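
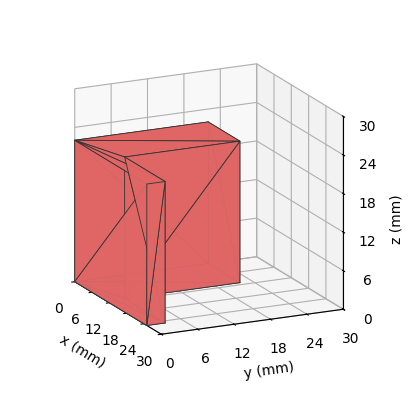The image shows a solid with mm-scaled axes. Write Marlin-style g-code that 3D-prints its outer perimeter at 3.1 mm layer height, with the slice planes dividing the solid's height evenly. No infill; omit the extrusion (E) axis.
Reading the render: the shape is an L-shaped prism: outer 25 × 22 mm, arm thicknesses ≈ 3 mm (horizontal) and 11 mm (vertical), extruded 22 mm in z (dimensions read to the nearest mm from the axis ticks). For the g-code, the solid's height is divided into equal slices at the stated Δz and each level perimeter traced with G1 moves after a G0 lift.

; perimeter-only toolpath
G21 ; units = mm
G90 ; absolute positioning
G28 ; home
; layer 1
G0 Z3.1
G0 X0.0 Y0.0
G1 X25.0 Y0.0
G1 X25.0 Y3.0
G1 X11.0 Y3.0
G1 X11.0 Y22.0
G1 X0.0 Y22.0
G1 X0.0 Y0.0
; layer 2
G0 Z6.3
G0 X0.0 Y0.0
G1 X25.0 Y0.0
G1 X25.0 Y3.0
G1 X11.0 Y3.0
G1 X11.0 Y22.0
G1 X0.0 Y22.0
G1 X0.0 Y0.0
; layer 3
G0 Z9.4
G0 X0.0 Y0.0
G1 X25.0 Y0.0
G1 X25.0 Y3.0
G1 X11.0 Y3.0
G1 X11.0 Y22.0
G1 X0.0 Y22.0
G1 X0.0 Y0.0
; layer 4
G0 Z12.6
G0 X0.0 Y0.0
G1 X25.0 Y0.0
G1 X25.0 Y3.0
G1 X11.0 Y3.0
G1 X11.0 Y22.0
G1 X0.0 Y22.0
G1 X0.0 Y0.0
; layer 5
G0 Z15.7
G0 X0.0 Y0.0
G1 X25.0 Y0.0
G1 X25.0 Y3.0
G1 X11.0 Y3.0
G1 X11.0 Y22.0
G1 X0.0 Y22.0
G1 X0.0 Y0.0
; layer 6
G0 Z18.9
G0 X0.0 Y0.0
G1 X25.0 Y0.0
G1 X25.0 Y3.0
G1 X11.0 Y3.0
G1 X11.0 Y22.0
G1 X0.0 Y22.0
G1 X0.0 Y0.0
; layer 7
G0 Z22.0
G0 X0.0 Y0.0
G1 X25.0 Y0.0
G1 X25.0 Y3.0
G1 X11.0 Y3.0
G1 X11.0 Y22.0
G1 X0.0 Y22.0
G1 X0.0 Y0.0
M2 ; end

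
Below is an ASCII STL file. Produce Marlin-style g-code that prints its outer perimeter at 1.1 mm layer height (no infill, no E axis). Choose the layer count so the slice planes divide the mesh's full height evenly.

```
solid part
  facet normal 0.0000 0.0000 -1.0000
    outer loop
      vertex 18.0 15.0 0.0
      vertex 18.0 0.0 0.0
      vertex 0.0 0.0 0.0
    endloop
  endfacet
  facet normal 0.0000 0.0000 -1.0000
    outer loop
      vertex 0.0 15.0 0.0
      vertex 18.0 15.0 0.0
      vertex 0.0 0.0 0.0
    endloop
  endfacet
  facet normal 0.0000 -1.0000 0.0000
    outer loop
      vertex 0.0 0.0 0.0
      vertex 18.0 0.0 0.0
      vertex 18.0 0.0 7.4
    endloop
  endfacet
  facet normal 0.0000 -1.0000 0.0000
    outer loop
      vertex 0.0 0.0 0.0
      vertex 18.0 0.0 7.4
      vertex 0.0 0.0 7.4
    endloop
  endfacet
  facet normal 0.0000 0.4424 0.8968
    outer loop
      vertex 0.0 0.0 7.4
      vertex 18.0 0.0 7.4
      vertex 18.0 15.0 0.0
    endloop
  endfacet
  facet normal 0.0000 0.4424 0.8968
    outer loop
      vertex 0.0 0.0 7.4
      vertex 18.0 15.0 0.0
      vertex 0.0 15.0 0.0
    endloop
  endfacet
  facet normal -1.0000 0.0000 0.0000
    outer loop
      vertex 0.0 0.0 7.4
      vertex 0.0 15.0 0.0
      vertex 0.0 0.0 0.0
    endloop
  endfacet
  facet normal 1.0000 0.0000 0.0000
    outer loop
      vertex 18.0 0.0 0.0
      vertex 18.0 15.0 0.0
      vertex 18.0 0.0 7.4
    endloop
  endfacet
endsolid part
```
; perimeter-only toolpath
G21 ; units = mm
G90 ; absolute positioning
G28 ; home
; layer 1
G0 Z1.1
G0 X0.0 Y0.0
G1 X18.0 Y0.0
G1 X18.0 Y12.9
G1 X0.0 Y12.9
G1 X0.0 Y0.0
; layer 2
G0 Z2.1
G0 X0.0 Y0.0
G1 X18.0 Y0.0
G1 X18.0 Y10.7
G1 X0.0 Y10.7
G1 X0.0 Y0.0
; layer 3
G0 Z3.2
G0 X0.0 Y0.0
G1 X18.0 Y0.0
G1 X18.0 Y8.6
G1 X0.0 Y8.6
G1 X0.0 Y0.0
; layer 4
G0 Z4.2
G0 X0.0 Y0.0
G1 X18.0 Y0.0
G1 X18.0 Y6.4
G1 X0.0 Y6.4
G1 X0.0 Y0.0
; layer 5
G0 Z5.3
G0 X0.0 Y0.0
G1 X18.0 Y0.0
G1 X18.0 Y4.3
G1 X0.0 Y4.3
G1 X0.0 Y0.0
; layer 6
G0 Z6.3
G0 X0.0 Y0.0
G1 X18.0 Y0.0
G1 X18.0 Y2.1
G1 X0.0 Y2.1
G1 X0.0 Y0.0
M2 ; end

The solid is a wedge (ramp): 18 × 15 mm base, rising to 7.4 mm along the y=0 edge and sloping linearly to z=0 at y=15. Slicing at Δz = 1.1 mm — 7 equal slices spanning the solid's height, so layer i sits at z = i·h/7 — gives 6 non-empty perimeters. Each is a 4-segment closed polygon; G0 lifts to the layer z and rapids to the start vertex, then G1 traces the edges. The cross-section shrinks linearly with z (the slice at the apex is degenerate and omitted).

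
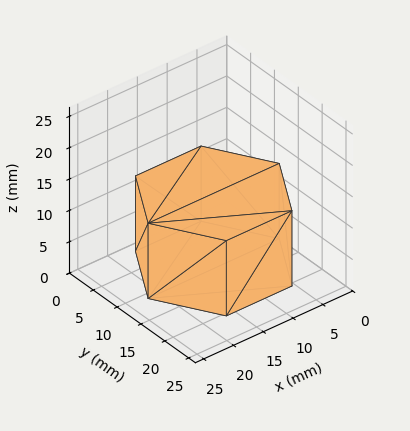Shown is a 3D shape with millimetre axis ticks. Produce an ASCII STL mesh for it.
Reading the render: the shape is a regular 6-sided prism (a cylinder approximated with 6 flat sides), circumscribed radius ≈ 11 mm, height ≈ 12 mm (dimensions read to the nearest mm from the axis ticks). For the STL, each face is triangulated and given an outward normal.

solid part
  facet normal 0.0000 0.0000 -1.0000
    outer loop
      vertex 5.500 20.526 0.000
      vertex 16.500 20.526 0.000
      vertex 22.000 11.000 0.000
    endloop
  endfacet
  facet normal 0.0000 0.0000 -1.0000
    outer loop
      vertex 0.000 11.000 0.000
      vertex 5.500 20.526 0.000
      vertex 22.000 11.000 0.000
    endloop
  endfacet
  facet normal 0.0000 0.0000 -1.0000
    outer loop
      vertex 5.500 1.474 0.000
      vertex 0.000 11.000 0.000
      vertex 22.000 11.000 0.000
    endloop
  endfacet
  facet normal 0.0000 0.0000 -1.0000
    outer loop
      vertex 16.500 1.474 0.000
      vertex 5.500 1.474 0.000
      vertex 22.000 11.000 0.000
    endloop
  endfacet
  facet normal 0.0000 0.0000 1.0000
    outer loop
      vertex 22.000 11.000 12.000
      vertex 16.500 20.526 12.000
      vertex 5.500 20.526 12.000
    endloop
  endfacet
  facet normal 0.0000 0.0000 1.0000
    outer loop
      vertex 22.000 11.000 12.000
      vertex 5.500 20.526 12.000
      vertex 0.000 11.000 12.000
    endloop
  endfacet
  facet normal 0.0000 0.0000 1.0000
    outer loop
      vertex 22.000 11.000 12.000
      vertex 0.000 11.000 12.000
      vertex 5.500 1.474 12.000
    endloop
  endfacet
  facet normal 0.0000 0.0000 1.0000
    outer loop
      vertex 22.000 11.000 12.000
      vertex 5.500 1.474 12.000
      vertex 16.500 1.474 12.000
    endloop
  endfacet
  facet normal 0.8660 0.5000 0.0000
    outer loop
      vertex 22.000 11.000 0.000
      vertex 16.500 20.526 0.000
      vertex 16.500 20.526 12.000
    endloop
  endfacet
  facet normal 0.8660 0.5000 0.0000
    outer loop
      vertex 22.000 11.000 0.000
      vertex 16.500 20.526 12.000
      vertex 22.000 11.000 12.000
    endloop
  endfacet
  facet normal 0.0000 1.0000 0.0000
    outer loop
      vertex 16.500 20.526 0.000
      vertex 5.500 20.526 0.000
      vertex 5.500 20.526 12.000
    endloop
  endfacet
  facet normal 0.0000 1.0000 0.0000
    outer loop
      vertex 16.500 20.526 0.000
      vertex 5.500 20.526 12.000
      vertex 16.500 20.526 12.000
    endloop
  endfacet
  facet normal -0.8660 0.5000 0.0000
    outer loop
      vertex 5.500 20.526 0.000
      vertex 0.000 11.000 0.000
      vertex 0.000 11.000 12.000
    endloop
  endfacet
  facet normal -0.8660 0.5000 0.0000
    outer loop
      vertex 5.500 20.526 0.000
      vertex 0.000 11.000 12.000
      vertex 5.500 20.526 12.000
    endloop
  endfacet
  facet normal -0.8660 -0.5000 0.0000
    outer loop
      vertex 0.000 11.000 0.000
      vertex 5.500 1.474 0.000
      vertex 5.500 1.474 12.000
    endloop
  endfacet
  facet normal -0.8660 -0.5000 0.0000
    outer loop
      vertex 0.000 11.000 0.000
      vertex 5.500 1.474 12.000
      vertex 0.000 11.000 12.000
    endloop
  endfacet
  facet normal 0.0000 -1.0000 0.0000
    outer loop
      vertex 5.500 1.474 0.000
      vertex 16.500 1.474 0.000
      vertex 16.500 1.474 12.000
    endloop
  endfacet
  facet normal 0.0000 -1.0000 0.0000
    outer loop
      vertex 5.500 1.474 0.000
      vertex 16.500 1.474 12.000
      vertex 5.500 1.474 12.000
    endloop
  endfacet
  facet normal 0.8660 -0.5000 0.0000
    outer loop
      vertex 16.500 1.474 0.000
      vertex 22.000 11.000 0.000
      vertex 22.000 11.000 12.000
    endloop
  endfacet
  facet normal 0.8660 -0.5000 0.0000
    outer loop
      vertex 16.500 1.474 0.000
      vertex 22.000 11.000 12.000
      vertex 16.500 1.474 12.000
    endloop
  endfacet
endsolid part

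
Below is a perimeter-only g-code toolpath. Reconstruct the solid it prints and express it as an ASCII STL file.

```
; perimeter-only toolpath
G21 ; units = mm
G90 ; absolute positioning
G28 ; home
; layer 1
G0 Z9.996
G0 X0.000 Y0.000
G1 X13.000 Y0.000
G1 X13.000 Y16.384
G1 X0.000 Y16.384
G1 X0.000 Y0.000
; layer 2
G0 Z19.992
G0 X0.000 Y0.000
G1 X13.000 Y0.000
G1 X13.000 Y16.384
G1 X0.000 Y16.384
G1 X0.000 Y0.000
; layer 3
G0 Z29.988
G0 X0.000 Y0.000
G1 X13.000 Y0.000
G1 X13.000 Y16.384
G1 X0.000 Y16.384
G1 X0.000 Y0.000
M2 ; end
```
solid part
  facet normal 0.0000 0.0000 -1.0000
    outer loop
      vertex 13.000 16.384 0.000
      vertex 13.000 0.000 0.000
      vertex 0.000 0.000 0.000
    endloop
  endfacet
  facet normal 0.0000 0.0000 -1.0000
    outer loop
      vertex 0.000 16.384 0.000
      vertex 13.000 16.384 0.000
      vertex 0.000 0.000 0.000
    endloop
  endfacet
  facet normal 0.0000 0.0000 1.0000
    outer loop
      vertex 0.000 0.000 29.988
      vertex 13.000 0.000 29.988
      vertex 13.000 16.384 29.988
    endloop
  endfacet
  facet normal 0.0000 0.0000 1.0000
    outer loop
      vertex 0.000 0.000 29.988
      vertex 13.000 16.384 29.988
      vertex 0.000 16.384 29.988
    endloop
  endfacet
  facet normal 0.0000 -1.0000 0.0000
    outer loop
      vertex 0.000 0.000 0.000
      vertex 13.000 0.000 0.000
      vertex 13.000 0.000 29.988
    endloop
  endfacet
  facet normal 0.0000 -1.0000 0.0000
    outer loop
      vertex 0.000 0.000 0.000
      vertex 13.000 0.000 29.988
      vertex 0.000 0.000 29.988
    endloop
  endfacet
  facet normal 0.0000 1.0000 0.0000
    outer loop
      vertex 13.000 16.384 29.988
      vertex 13.000 16.384 0.000
      vertex 0.000 16.384 0.000
    endloop
  endfacet
  facet normal 0.0000 1.0000 0.0000
    outer loop
      vertex 0.000 16.384 29.988
      vertex 13.000 16.384 29.988
      vertex 0.000 16.384 0.000
    endloop
  endfacet
  facet normal -1.0000 0.0000 0.0000
    outer loop
      vertex 0.000 16.384 29.988
      vertex 0.000 16.384 0.000
      vertex 0.000 0.000 0.000
    endloop
  endfacet
  facet normal -1.0000 0.0000 0.0000
    outer loop
      vertex 0.000 0.000 29.988
      vertex 0.000 16.384 29.988
      vertex 0.000 0.000 0.000
    endloop
  endfacet
  facet normal 1.0000 0.0000 0.0000
    outer loop
      vertex 13.000 0.000 0.000
      vertex 13.000 16.384 0.000
      vertex 13.000 16.384 29.988
    endloop
  endfacet
  facet normal 1.0000 0.0000 0.0000
    outer loop
      vertex 13.000 0.000 0.000
      vertex 13.000 16.384 29.988
      vertex 13.000 0.000 29.988
    endloop
  endfacet
endsolid part

The G0 Z moves step by Δz≈9.996 mm. Every layer's G1 loop is the same polygon, so the solid is a straight extrusion of it from z=0 to z≈30. Closing with flat bottom and top caps and triangulating gives 12 facets — a rectangular box, roughly 13 × 16.4 mm footprint and 30 mm tall.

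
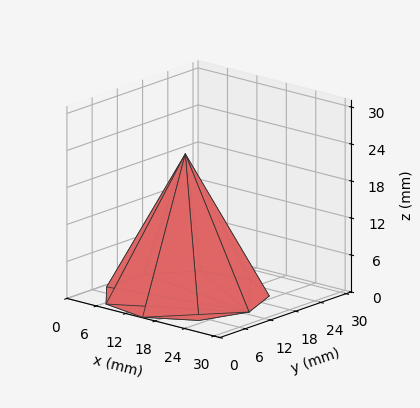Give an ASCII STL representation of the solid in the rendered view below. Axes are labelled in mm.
Reading the render: the shape is a regular 9-sided pyramid, base circumscribed radius ≈ 13 mm, apex at z ≈ 23 mm (dimensions read to the nearest mm from the axis ticks). For the STL, each face is triangulated and given an outward normal.

solid part
  facet normal 0.0000 0.0000 -1.0000
    outer loop
      vertex 15.26 25.80 0.00
      vertex 22.96 21.36 0.00
      vertex 26.00 13.00 0.00
    endloop
  endfacet
  facet normal 0.0000 0.0000 -1.0000
    outer loop
      vertex 6.50 24.26 0.00
      vertex 15.26 25.80 0.00
      vertex 26.00 13.00 0.00
    endloop
  endfacet
  facet normal 0.0000 0.0000 -1.0000
    outer loop
      vertex 0.78 17.45 0.00
      vertex 6.50 24.26 0.00
      vertex 26.00 13.00 0.00
    endloop
  endfacet
  facet normal 0.0000 0.0000 -1.0000
    outer loop
      vertex 0.78 8.55 0.00
      vertex 0.78 17.45 0.00
      vertex 26.00 13.00 0.00
    endloop
  endfacet
  facet normal 0.0000 0.0000 -1.0000
    outer loop
      vertex 6.50 1.74 0.00
      vertex 0.78 8.55 0.00
      vertex 26.00 13.00 0.00
    endloop
  endfacet
  facet normal 0.0000 0.0000 -1.0000
    outer loop
      vertex 15.26 0.20 0.00
      vertex 6.50 1.74 0.00
      vertex 26.00 13.00 0.00
    endloop
  endfacet
  facet normal 0.0000 0.0000 -1.0000
    outer loop
      vertex 22.96 4.64 0.00
      vertex 15.26 0.20 0.00
      vertex 26.00 13.00 0.00
    endloop
  endfacet
  facet normal 0.8300 0.3018 0.4691
    outer loop
      vertex 26.00 13.00 0.00
      vertex 22.96 21.36 0.00
      vertex 13.00 13.00 23.00
    endloop
  endfacet
  facet normal 0.4412 0.7651 0.4691
    outer loop
      vertex 22.96 21.36 0.00
      vertex 15.26 25.80 0.00
      vertex 13.00 13.00 23.00
    endloop
  endfacet
  facet normal -0.1529 0.8698 0.4691
    outer loop
      vertex 15.26 25.80 0.00
      vertex 6.50 24.26 0.00
      vertex 13.00 13.00 23.00
    endloop
  endfacet
  facet normal -0.6762 0.5680 0.4692
    outer loop
      vertex 6.50 24.26 0.00
      vertex 0.78 17.45 0.00
      vertex 13.00 13.00 23.00
    endloop
  endfacet
  facet normal -0.8831 0.0000 0.4692
    outer loop
      vertex 0.78 17.45 0.00
      vertex 0.78 8.55 0.00
      vertex 13.00 13.00 23.00
    endloop
  endfacet
  facet normal -0.6762 -0.5680 0.4692
    outer loop
      vertex 0.78 8.55 0.00
      vertex 6.50 1.74 0.00
      vertex 13.00 13.00 23.00
    endloop
  endfacet
  facet normal -0.1529 -0.8698 0.4691
    outer loop
      vertex 6.50 1.74 0.00
      vertex 15.26 0.20 0.00
      vertex 13.00 13.00 23.00
    endloop
  endfacet
  facet normal 0.4412 -0.7651 0.4691
    outer loop
      vertex 15.26 0.20 0.00
      vertex 22.96 4.64 0.00
      vertex 13.00 13.00 23.00
    endloop
  endfacet
  facet normal 0.8300 -0.3018 0.4691
    outer loop
      vertex 22.96 4.64 0.00
      vertex 26.00 13.00 0.00
      vertex 13.00 13.00 23.00
    endloop
  endfacet
endsolid part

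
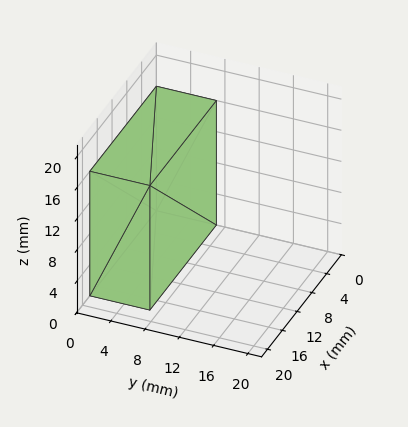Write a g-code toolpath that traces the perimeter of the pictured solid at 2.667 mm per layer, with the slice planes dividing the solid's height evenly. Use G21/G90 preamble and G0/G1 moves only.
Reading the render: the shape is a rectangular box, roughly 18 × 7 mm footprint and 16 mm tall (dimensions read to the nearest mm from the axis ticks). For the g-code, the solid's height is divided into equal slices at the stated Δz and each level perimeter traced with G1 moves after a G0 lift.

; perimeter-only toolpath
G21 ; units = mm
G90 ; absolute positioning
G28 ; home
; layer 1
G0 Z2.667
G0 X0.000 Y0.000
G1 X18.000 Y0.000
G1 X18.000 Y7.000
G1 X0.000 Y7.000
G1 X0.000 Y0.000
; layer 2
G0 Z5.333
G0 X0.000 Y0.000
G1 X18.000 Y0.000
G1 X18.000 Y7.000
G1 X0.000 Y7.000
G1 X0.000 Y0.000
; layer 3
G0 Z8.000
G0 X0.000 Y0.000
G1 X18.000 Y0.000
G1 X18.000 Y7.000
G1 X0.000 Y7.000
G1 X0.000 Y0.000
; layer 4
G0 Z10.667
G0 X0.000 Y0.000
G1 X18.000 Y0.000
G1 X18.000 Y7.000
G1 X0.000 Y7.000
G1 X0.000 Y0.000
; layer 5
G0 Z13.333
G0 X0.000 Y0.000
G1 X18.000 Y0.000
G1 X18.000 Y7.000
G1 X0.000 Y7.000
G1 X0.000 Y0.000
; layer 6
G0 Z16.000
G0 X0.000 Y0.000
G1 X18.000 Y0.000
G1 X18.000 Y7.000
G1 X0.000 Y7.000
G1 X0.000 Y0.000
M2 ; end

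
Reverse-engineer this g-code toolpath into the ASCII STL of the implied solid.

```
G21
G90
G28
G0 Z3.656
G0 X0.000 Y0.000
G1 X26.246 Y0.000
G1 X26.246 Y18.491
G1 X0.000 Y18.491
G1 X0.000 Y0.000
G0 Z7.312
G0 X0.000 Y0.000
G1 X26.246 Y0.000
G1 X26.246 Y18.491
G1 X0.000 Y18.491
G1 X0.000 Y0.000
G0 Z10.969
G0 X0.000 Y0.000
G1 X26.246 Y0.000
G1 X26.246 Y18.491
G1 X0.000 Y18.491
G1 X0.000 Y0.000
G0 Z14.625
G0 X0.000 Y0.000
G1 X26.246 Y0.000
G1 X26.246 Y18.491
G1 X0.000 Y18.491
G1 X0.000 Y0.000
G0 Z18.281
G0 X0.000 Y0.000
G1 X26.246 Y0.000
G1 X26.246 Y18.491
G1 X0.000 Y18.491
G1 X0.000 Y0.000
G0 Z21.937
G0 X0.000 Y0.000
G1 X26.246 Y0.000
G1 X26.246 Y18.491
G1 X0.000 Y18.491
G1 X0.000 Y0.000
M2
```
solid part
  facet normal 0.0000 0.0000 -1.0000
    outer loop
      vertex 26.246 18.491 0.000
      vertex 26.246 0.000 0.000
      vertex 0.000 0.000 0.000
    endloop
  endfacet
  facet normal 0.0000 0.0000 -1.0000
    outer loop
      vertex 0.000 18.491 0.000
      vertex 26.246 18.491 0.000
      vertex 0.000 0.000 0.000
    endloop
  endfacet
  facet normal 0.0000 0.0000 1.0000
    outer loop
      vertex 0.000 0.000 21.937
      vertex 26.246 0.000 21.937
      vertex 26.246 18.491 21.937
    endloop
  endfacet
  facet normal 0.0000 0.0000 1.0000
    outer loop
      vertex 0.000 0.000 21.937
      vertex 26.246 18.491 21.937
      vertex 0.000 18.491 21.937
    endloop
  endfacet
  facet normal 0.0000 -1.0000 0.0000
    outer loop
      vertex 0.000 0.000 0.000
      vertex 26.246 0.000 0.000
      vertex 26.246 0.000 21.937
    endloop
  endfacet
  facet normal 0.0000 -1.0000 0.0000
    outer loop
      vertex 0.000 0.000 0.000
      vertex 26.246 0.000 21.937
      vertex 0.000 0.000 21.937
    endloop
  endfacet
  facet normal 0.0000 1.0000 0.0000
    outer loop
      vertex 26.246 18.491 21.937
      vertex 26.246 18.491 0.000
      vertex 0.000 18.491 0.000
    endloop
  endfacet
  facet normal 0.0000 1.0000 0.0000
    outer loop
      vertex 0.000 18.491 21.937
      vertex 26.246 18.491 21.937
      vertex 0.000 18.491 0.000
    endloop
  endfacet
  facet normal -1.0000 0.0000 0.0000
    outer loop
      vertex 0.000 18.491 21.937
      vertex 0.000 18.491 0.000
      vertex 0.000 0.000 0.000
    endloop
  endfacet
  facet normal -1.0000 0.0000 0.0000
    outer loop
      vertex 0.000 0.000 21.937
      vertex 0.000 18.491 21.937
      vertex 0.000 0.000 0.000
    endloop
  endfacet
  facet normal 1.0000 0.0000 0.0000
    outer loop
      vertex 26.246 0.000 0.000
      vertex 26.246 18.491 0.000
      vertex 26.246 18.491 21.937
    endloop
  endfacet
  facet normal 1.0000 0.0000 0.0000
    outer loop
      vertex 26.246 0.000 0.000
      vertex 26.246 18.491 21.937
      vertex 26.246 0.000 21.937
    endloop
  endfacet
endsolid part

The G0 Z moves step by Δz≈3.656 mm. Every layer's G1 loop is the same polygon, so the solid is a straight extrusion of it from z=0 to z≈21.9. Closing with flat bottom and top caps and triangulating gives 12 facets — a rectangular box, roughly 26.2 × 18.5 mm footprint and 21.9 mm tall.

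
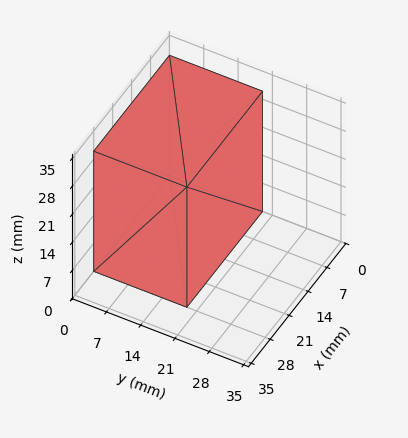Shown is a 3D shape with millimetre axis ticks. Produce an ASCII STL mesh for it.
Reading the render: the shape is a rectangular box, roughly 28 × 19 mm footprint and 30 mm tall (dimensions read to the nearest mm from the axis ticks). For the STL, each face is triangulated and given an outward normal.

solid part
  facet normal 0.0000 0.0000 -1.0000
    outer loop
      vertex 28.000 19.000 0.000
      vertex 28.000 0.000 0.000
      vertex 0.000 0.000 0.000
    endloop
  endfacet
  facet normal 0.0000 0.0000 -1.0000
    outer loop
      vertex 0.000 19.000 0.000
      vertex 28.000 19.000 0.000
      vertex 0.000 0.000 0.000
    endloop
  endfacet
  facet normal 0.0000 0.0000 1.0000
    outer loop
      vertex 0.000 0.000 30.000
      vertex 28.000 0.000 30.000
      vertex 28.000 19.000 30.000
    endloop
  endfacet
  facet normal 0.0000 0.0000 1.0000
    outer loop
      vertex 0.000 0.000 30.000
      vertex 28.000 19.000 30.000
      vertex 0.000 19.000 30.000
    endloop
  endfacet
  facet normal 0.0000 -1.0000 0.0000
    outer loop
      vertex 0.000 0.000 0.000
      vertex 28.000 0.000 0.000
      vertex 28.000 0.000 30.000
    endloop
  endfacet
  facet normal 0.0000 -1.0000 0.0000
    outer loop
      vertex 0.000 0.000 0.000
      vertex 28.000 0.000 30.000
      vertex 0.000 0.000 30.000
    endloop
  endfacet
  facet normal 0.0000 1.0000 0.0000
    outer loop
      vertex 28.000 19.000 30.000
      vertex 28.000 19.000 0.000
      vertex 0.000 19.000 0.000
    endloop
  endfacet
  facet normal 0.0000 1.0000 0.0000
    outer loop
      vertex 0.000 19.000 30.000
      vertex 28.000 19.000 30.000
      vertex 0.000 19.000 0.000
    endloop
  endfacet
  facet normal -1.0000 0.0000 0.0000
    outer loop
      vertex 0.000 19.000 30.000
      vertex 0.000 19.000 0.000
      vertex 0.000 0.000 0.000
    endloop
  endfacet
  facet normal -1.0000 0.0000 0.0000
    outer loop
      vertex 0.000 0.000 30.000
      vertex 0.000 19.000 30.000
      vertex 0.000 0.000 0.000
    endloop
  endfacet
  facet normal 1.0000 0.0000 0.0000
    outer loop
      vertex 28.000 0.000 0.000
      vertex 28.000 19.000 0.000
      vertex 28.000 19.000 30.000
    endloop
  endfacet
  facet normal 1.0000 0.0000 0.0000
    outer loop
      vertex 28.000 0.000 0.000
      vertex 28.000 19.000 30.000
      vertex 28.000 0.000 30.000
    endloop
  endfacet
endsolid part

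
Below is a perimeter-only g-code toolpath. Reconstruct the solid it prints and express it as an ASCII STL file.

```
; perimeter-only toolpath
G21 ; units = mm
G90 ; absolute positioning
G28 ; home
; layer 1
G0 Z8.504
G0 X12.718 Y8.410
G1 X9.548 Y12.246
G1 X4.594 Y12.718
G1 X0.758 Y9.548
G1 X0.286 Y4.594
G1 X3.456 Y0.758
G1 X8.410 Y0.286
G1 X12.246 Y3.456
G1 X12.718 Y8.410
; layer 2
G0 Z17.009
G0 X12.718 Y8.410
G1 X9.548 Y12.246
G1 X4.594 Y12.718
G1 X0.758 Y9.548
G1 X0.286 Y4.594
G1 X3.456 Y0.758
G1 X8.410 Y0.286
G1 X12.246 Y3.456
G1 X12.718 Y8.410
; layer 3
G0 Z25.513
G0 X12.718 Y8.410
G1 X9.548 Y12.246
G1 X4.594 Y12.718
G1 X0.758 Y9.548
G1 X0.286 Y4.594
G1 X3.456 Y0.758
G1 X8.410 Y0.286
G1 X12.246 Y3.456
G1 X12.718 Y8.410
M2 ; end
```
solid part
  facet normal 0.0000 0.0000 -1.0000
    outer loop
      vertex 4.594 12.718 0.000
      vertex 9.548 12.246 0.000
      vertex 12.718 8.410 0.000
    endloop
  endfacet
  facet normal 0.0000 0.0000 -1.0000
    outer loop
      vertex 0.758 9.548 0.000
      vertex 4.594 12.718 0.000
      vertex 12.718 8.410 0.000
    endloop
  endfacet
  facet normal 0.0000 0.0000 -1.0000
    outer loop
      vertex 0.286 4.594 0.000
      vertex 0.758 9.548 0.000
      vertex 12.718 8.410 0.000
    endloop
  endfacet
  facet normal 0.0000 0.0000 -1.0000
    outer loop
      vertex 3.456 0.758 0.000
      vertex 0.286 4.594 0.000
      vertex 12.718 8.410 0.000
    endloop
  endfacet
  facet normal 0.0000 0.0000 -1.0000
    outer loop
      vertex 8.410 0.286 0.000
      vertex 3.456 0.758 0.000
      vertex 12.718 8.410 0.000
    endloop
  endfacet
  facet normal 0.0000 0.0000 -1.0000
    outer loop
      vertex 12.246 3.456 0.000
      vertex 8.410 0.286 0.000
      vertex 12.718 8.410 0.000
    endloop
  endfacet
  facet normal 0.0000 0.0000 1.0000
    outer loop
      vertex 12.718 8.410 25.513
      vertex 9.548 12.246 25.513
      vertex 4.594 12.718 25.513
    endloop
  endfacet
  facet normal 0.0000 0.0000 1.0000
    outer loop
      vertex 12.718 8.410 25.513
      vertex 4.594 12.718 25.513
      vertex 0.758 9.548 25.513
    endloop
  endfacet
  facet normal 0.0000 0.0000 1.0000
    outer loop
      vertex 12.718 8.410 25.513
      vertex 0.758 9.548 25.513
      vertex 0.286 4.594 25.513
    endloop
  endfacet
  facet normal 0.0000 0.0000 1.0000
    outer loop
      vertex 12.718 8.410 25.513
      vertex 0.286 4.594 25.513
      vertex 3.456 0.758 25.513
    endloop
  endfacet
  facet normal 0.0000 0.0000 1.0000
    outer loop
      vertex 12.718 8.410 25.513
      vertex 3.456 0.758 25.513
      vertex 8.410 0.286 25.513
    endloop
  endfacet
  facet normal 0.0000 0.0000 1.0000
    outer loop
      vertex 12.718 8.410 25.513
      vertex 8.410 0.286 25.513
      vertex 12.246 3.456 25.513
    endloop
  endfacet
  facet normal 0.7709 0.6370 0.0000
    outer loop
      vertex 12.718 8.410 0.000
      vertex 9.548 12.246 0.000
      vertex 9.548 12.246 25.513
    endloop
  endfacet
  facet normal 0.7709 0.6370 0.0000
    outer loop
      vertex 12.718 8.410 0.000
      vertex 9.548 12.246 25.513
      vertex 12.718 8.410 25.513
    endloop
  endfacet
  facet normal 0.0948 0.9955 0.0000
    outer loop
      vertex 9.548 12.246 0.000
      vertex 4.594 12.718 0.000
      vertex 4.594 12.718 25.513
    endloop
  endfacet
  facet normal 0.0948 0.9955 0.0000
    outer loop
      vertex 9.548 12.246 0.000
      vertex 4.594 12.718 25.513
      vertex 9.548 12.246 25.513
    endloop
  endfacet
  facet normal -0.6370 0.7709 0.0000
    outer loop
      vertex 4.594 12.718 0.000
      vertex 0.758 9.548 0.000
      vertex 0.758 9.548 25.513
    endloop
  endfacet
  facet normal -0.6370 0.7709 0.0000
    outer loop
      vertex 4.594 12.718 0.000
      vertex 0.758 9.548 25.513
      vertex 4.594 12.718 25.513
    endloop
  endfacet
  facet normal -0.9955 0.0948 0.0000
    outer loop
      vertex 0.758 9.548 0.000
      vertex 0.286 4.594 0.000
      vertex 0.286 4.594 25.513
    endloop
  endfacet
  facet normal -0.9955 0.0948 0.0000
    outer loop
      vertex 0.758 9.548 0.000
      vertex 0.286 4.594 25.513
      vertex 0.758 9.548 25.513
    endloop
  endfacet
  facet normal -0.7709 -0.6370 0.0000
    outer loop
      vertex 0.286 4.594 0.000
      vertex 3.456 0.758 0.000
      vertex 3.456 0.758 25.513
    endloop
  endfacet
  facet normal -0.7709 -0.6370 0.0000
    outer loop
      vertex 0.286 4.594 0.000
      vertex 3.456 0.758 25.513
      vertex 0.286 4.594 25.513
    endloop
  endfacet
  facet normal -0.0948 -0.9955 0.0000
    outer loop
      vertex 3.456 0.758 0.000
      vertex 8.410 0.286 0.000
      vertex 8.410 0.286 25.513
    endloop
  endfacet
  facet normal -0.0948 -0.9955 0.0000
    outer loop
      vertex 3.456 0.758 0.000
      vertex 8.410 0.286 25.513
      vertex 3.456 0.758 25.513
    endloop
  endfacet
  facet normal 0.6370 -0.7709 0.0000
    outer loop
      vertex 8.410 0.286 0.000
      vertex 12.246 3.456 0.000
      vertex 12.246 3.456 25.513
    endloop
  endfacet
  facet normal 0.6370 -0.7709 0.0000
    outer loop
      vertex 8.410 0.286 0.000
      vertex 12.246 3.456 25.513
      vertex 8.410 0.286 25.513
    endloop
  endfacet
  facet normal 0.9955 -0.0948 0.0000
    outer loop
      vertex 12.246 3.456 0.000
      vertex 12.718 8.410 0.000
      vertex 12.718 8.410 25.513
    endloop
  endfacet
  facet normal 0.9955 -0.0948 0.0000
    outer loop
      vertex 12.246 3.456 0.000
      vertex 12.718 8.410 25.513
      vertex 12.246 3.456 25.513
    endloop
  endfacet
endsolid part

The G0 Z moves step by Δz≈8.504 mm. Every layer's G1 loop is the same polygon, so the solid is a straight extrusion of it from z=0 to z≈25.5. Closing with flat bottom and top caps and triangulating gives 28 facets — a regular 8-sided prism (a cylinder approximated with 8 flat sides), circumscribed radius ≈ 6.5 mm, height ≈ 25.5 mm.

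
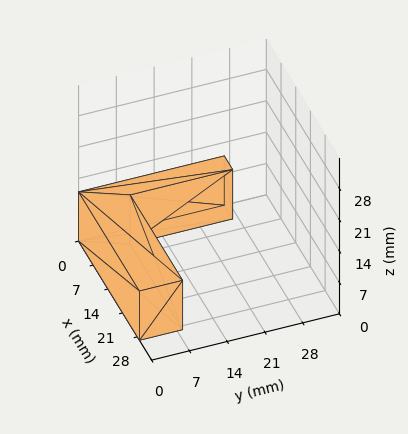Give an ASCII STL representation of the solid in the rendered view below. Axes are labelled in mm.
Reading the render: the shape is an L-shaped prism: outer 29 × 27 mm, arm thicknesses ≈ 8 mm (horizontal) and 4 mm (vertical), extruded 11 mm in z (dimensions read to the nearest mm from the axis ticks). For the STL, each face is triangulated and given an outward normal.

solid part
  facet normal 0.0000 0.0000 -1.0000
    outer loop
      vertex 29.000 8.000 0.000
      vertex 29.000 0.000 0.000
      vertex 0.000 0.000 0.000
    endloop
  endfacet
  facet normal 0.0000 0.0000 -1.0000
    outer loop
      vertex 4.000 8.000 0.000
      vertex 29.000 8.000 0.000
      vertex 0.000 0.000 0.000
    endloop
  endfacet
  facet normal 0.0000 0.0000 -1.0000
    outer loop
      vertex 4.000 27.000 0.000
      vertex 4.000 8.000 0.000
      vertex 0.000 0.000 0.000
    endloop
  endfacet
  facet normal 0.0000 0.0000 -1.0000
    outer loop
      vertex 0.000 27.000 0.000
      vertex 4.000 27.000 0.000
      vertex 0.000 0.000 0.000
    endloop
  endfacet
  facet normal 0.0000 0.0000 1.0000
    outer loop
      vertex 0.000 0.000 11.000
      vertex 29.000 0.000 11.000
      vertex 29.000 8.000 11.000
    endloop
  endfacet
  facet normal 0.0000 0.0000 1.0000
    outer loop
      vertex 0.000 0.000 11.000
      vertex 29.000 8.000 11.000
      vertex 4.000 8.000 11.000
    endloop
  endfacet
  facet normal 0.0000 0.0000 1.0000
    outer loop
      vertex 0.000 0.000 11.000
      vertex 4.000 8.000 11.000
      vertex 4.000 27.000 11.000
    endloop
  endfacet
  facet normal 0.0000 0.0000 1.0000
    outer loop
      vertex 0.000 0.000 11.000
      vertex 4.000 27.000 11.000
      vertex 0.000 27.000 11.000
    endloop
  endfacet
  facet normal 0.0000 -1.0000 0.0000
    outer loop
      vertex 0.000 0.000 0.000
      vertex 29.000 0.000 0.000
      vertex 29.000 0.000 11.000
    endloop
  endfacet
  facet normal 0.0000 -1.0000 0.0000
    outer loop
      vertex 0.000 0.000 0.000
      vertex 29.000 0.000 11.000
      vertex 0.000 0.000 11.000
    endloop
  endfacet
  facet normal 1.0000 0.0000 0.0000
    outer loop
      vertex 29.000 0.000 0.000
      vertex 29.000 8.000 0.000
      vertex 29.000 8.000 11.000
    endloop
  endfacet
  facet normal 1.0000 0.0000 0.0000
    outer loop
      vertex 29.000 0.000 0.000
      vertex 29.000 8.000 11.000
      vertex 29.000 0.000 11.000
    endloop
  endfacet
  facet normal 0.0000 1.0000 0.0000
    outer loop
      vertex 29.000 8.000 0.000
      vertex 4.000 8.000 0.000
      vertex 4.000 8.000 11.000
    endloop
  endfacet
  facet normal 0.0000 1.0000 0.0000
    outer loop
      vertex 29.000 8.000 0.000
      vertex 4.000 8.000 11.000
      vertex 29.000 8.000 11.000
    endloop
  endfacet
  facet normal 1.0000 0.0000 0.0000
    outer loop
      vertex 4.000 8.000 0.000
      vertex 4.000 27.000 0.000
      vertex 4.000 27.000 11.000
    endloop
  endfacet
  facet normal 1.0000 0.0000 0.0000
    outer loop
      vertex 4.000 8.000 0.000
      vertex 4.000 27.000 11.000
      vertex 4.000 8.000 11.000
    endloop
  endfacet
  facet normal 0.0000 1.0000 0.0000
    outer loop
      vertex 4.000 27.000 0.000
      vertex 0.000 27.000 0.000
      vertex 0.000 27.000 11.000
    endloop
  endfacet
  facet normal 0.0000 1.0000 0.0000
    outer loop
      vertex 4.000 27.000 0.000
      vertex 0.000 27.000 11.000
      vertex 4.000 27.000 11.000
    endloop
  endfacet
  facet normal -1.0000 0.0000 0.0000
    outer loop
      vertex 0.000 27.000 0.000
      vertex 0.000 0.000 0.000
      vertex 0.000 0.000 11.000
    endloop
  endfacet
  facet normal -1.0000 0.0000 0.0000
    outer loop
      vertex 0.000 27.000 0.000
      vertex 0.000 0.000 11.000
      vertex 0.000 27.000 11.000
    endloop
  endfacet
endsolid part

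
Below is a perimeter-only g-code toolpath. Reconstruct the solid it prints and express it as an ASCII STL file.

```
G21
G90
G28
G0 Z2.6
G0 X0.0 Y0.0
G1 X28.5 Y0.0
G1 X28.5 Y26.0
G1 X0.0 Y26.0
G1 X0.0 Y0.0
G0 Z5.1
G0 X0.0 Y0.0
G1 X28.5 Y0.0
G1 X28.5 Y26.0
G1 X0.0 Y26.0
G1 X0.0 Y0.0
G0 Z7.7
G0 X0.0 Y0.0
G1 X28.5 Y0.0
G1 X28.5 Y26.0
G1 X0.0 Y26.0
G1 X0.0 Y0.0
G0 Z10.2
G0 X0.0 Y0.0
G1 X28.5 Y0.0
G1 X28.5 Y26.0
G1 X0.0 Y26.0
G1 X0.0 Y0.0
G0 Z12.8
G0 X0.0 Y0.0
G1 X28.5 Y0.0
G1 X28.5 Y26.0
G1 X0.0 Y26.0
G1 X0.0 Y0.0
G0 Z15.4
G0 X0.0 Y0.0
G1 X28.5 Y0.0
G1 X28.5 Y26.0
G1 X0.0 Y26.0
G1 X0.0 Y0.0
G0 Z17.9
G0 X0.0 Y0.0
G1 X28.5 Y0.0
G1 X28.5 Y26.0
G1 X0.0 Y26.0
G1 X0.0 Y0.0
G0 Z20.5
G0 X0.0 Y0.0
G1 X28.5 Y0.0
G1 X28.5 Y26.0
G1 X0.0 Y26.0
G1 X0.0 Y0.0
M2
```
solid part
  facet normal 0.0000 0.0000 -1.0000
    outer loop
      vertex 28.5 26.0 0.0
      vertex 28.5 0.0 0.0
      vertex 0.0 0.0 0.0
    endloop
  endfacet
  facet normal 0.0000 0.0000 -1.0000
    outer loop
      vertex 0.0 26.0 0.0
      vertex 28.5 26.0 0.0
      vertex 0.0 0.0 0.0
    endloop
  endfacet
  facet normal 0.0000 0.0000 1.0000
    outer loop
      vertex 0.0 0.0 20.5
      vertex 28.5 0.0 20.5
      vertex 28.5 26.0 20.5
    endloop
  endfacet
  facet normal 0.0000 0.0000 1.0000
    outer loop
      vertex 0.0 0.0 20.5
      vertex 28.5 26.0 20.5
      vertex 0.0 26.0 20.5
    endloop
  endfacet
  facet normal 0.0000 -1.0000 0.0000
    outer loop
      vertex 0.0 0.0 0.0
      vertex 28.5 0.0 0.0
      vertex 28.5 0.0 20.5
    endloop
  endfacet
  facet normal 0.0000 -1.0000 0.0000
    outer loop
      vertex 0.0 0.0 0.0
      vertex 28.5 0.0 20.5
      vertex 0.0 0.0 20.5
    endloop
  endfacet
  facet normal 0.0000 1.0000 0.0000
    outer loop
      vertex 28.5 26.0 20.5
      vertex 28.5 26.0 0.0
      vertex 0.0 26.0 0.0
    endloop
  endfacet
  facet normal 0.0000 1.0000 0.0000
    outer loop
      vertex 0.0 26.0 20.5
      vertex 28.5 26.0 20.5
      vertex 0.0 26.0 0.0
    endloop
  endfacet
  facet normal -1.0000 0.0000 0.0000
    outer loop
      vertex 0.0 26.0 20.5
      vertex 0.0 26.0 0.0
      vertex 0.0 0.0 0.0
    endloop
  endfacet
  facet normal -1.0000 0.0000 0.0000
    outer loop
      vertex 0.0 0.0 20.5
      vertex 0.0 26.0 20.5
      vertex 0.0 0.0 0.0
    endloop
  endfacet
  facet normal 1.0000 0.0000 0.0000
    outer loop
      vertex 28.5 0.0 0.0
      vertex 28.5 26.0 0.0
      vertex 28.5 26.0 20.5
    endloop
  endfacet
  facet normal 1.0000 0.0000 0.0000
    outer loop
      vertex 28.5 0.0 0.0
      vertex 28.5 26.0 20.5
      vertex 28.5 0.0 20.5
    endloop
  endfacet
endsolid part

The G0 Z moves step by Δz≈2.6 mm. Every layer's G1 loop is the same polygon, so the solid is a straight extrusion of it from z=0 to z≈20.5. Closing with flat bottom and top caps and triangulating gives 12 facets — a rectangular box, roughly 28.5 × 26 mm footprint and 20.5 mm tall.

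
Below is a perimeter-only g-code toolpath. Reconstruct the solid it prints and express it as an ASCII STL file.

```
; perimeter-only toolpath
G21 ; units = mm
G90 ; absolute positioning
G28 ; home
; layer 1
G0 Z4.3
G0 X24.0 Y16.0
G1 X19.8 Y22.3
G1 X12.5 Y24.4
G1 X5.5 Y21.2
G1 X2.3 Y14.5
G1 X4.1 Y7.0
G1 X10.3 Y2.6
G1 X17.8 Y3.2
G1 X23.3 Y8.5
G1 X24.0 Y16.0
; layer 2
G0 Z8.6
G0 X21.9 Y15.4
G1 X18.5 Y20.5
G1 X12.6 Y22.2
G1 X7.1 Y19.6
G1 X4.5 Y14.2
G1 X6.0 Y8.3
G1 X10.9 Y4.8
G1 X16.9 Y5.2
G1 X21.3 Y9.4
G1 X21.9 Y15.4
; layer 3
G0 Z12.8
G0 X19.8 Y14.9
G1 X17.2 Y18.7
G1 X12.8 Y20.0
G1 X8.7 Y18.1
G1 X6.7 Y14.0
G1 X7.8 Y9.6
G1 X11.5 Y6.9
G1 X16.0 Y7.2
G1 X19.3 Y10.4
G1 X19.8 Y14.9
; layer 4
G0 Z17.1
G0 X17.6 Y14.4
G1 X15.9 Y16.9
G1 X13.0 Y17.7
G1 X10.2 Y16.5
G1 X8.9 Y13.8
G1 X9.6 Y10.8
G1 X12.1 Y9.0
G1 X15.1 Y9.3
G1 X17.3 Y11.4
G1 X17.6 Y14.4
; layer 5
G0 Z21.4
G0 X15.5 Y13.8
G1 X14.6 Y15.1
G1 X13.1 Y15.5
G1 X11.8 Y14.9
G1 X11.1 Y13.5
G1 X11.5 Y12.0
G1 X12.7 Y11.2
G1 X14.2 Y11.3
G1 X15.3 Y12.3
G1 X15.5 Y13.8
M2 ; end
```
solid part
  facet normal 0.0000 0.0000 -1.0000
    outer loop
      vertex 12.3 26.6 0.0
      vertex 21.1 24.1 0.0
      vertex 26.2 16.5 0.0
    endloop
  endfacet
  facet normal 0.0000 0.0000 -1.0000
    outer loop
      vertex 4.0 22.8 0.0
      vertex 12.3 26.6 0.0
      vertex 26.2 16.5 0.0
    endloop
  endfacet
  facet normal 0.0000 0.0000 -1.0000
    outer loop
      vertex 0.1 14.7 0.0
      vertex 4.0 22.8 0.0
      vertex 26.2 16.5 0.0
    endloop
  endfacet
  facet normal 0.0000 0.0000 -1.0000
    outer loop
      vertex 2.3 5.8 0.0
      vertex 0.1 14.7 0.0
      vertex 26.2 16.5 0.0
    endloop
  endfacet
  facet normal 0.0000 0.0000 -1.0000
    outer loop
      vertex 9.7 0.5 0.0
      vertex 2.3 5.8 0.0
      vertex 26.2 16.5 0.0
    endloop
  endfacet
  facet normal 0.0000 0.0000 -1.0000
    outer loop
      vertex 18.7 1.2 0.0
      vertex 9.7 0.5 0.0
      vertex 26.2 16.5 0.0
    endloop
  endfacet
  facet normal 0.0000 0.0000 -1.0000
    outer loop
      vertex 25.3 7.5 0.0
      vertex 18.7 1.2 0.0
      vertex 26.2 16.5 0.0
    endloop
  endfacet
  facet normal 0.7468 0.5011 0.4372
    outer loop
      vertex 26.2 16.5 0.0
      vertex 21.1 24.1 0.0
      vertex 13.3 13.3 25.7
    endloop
  endfacet
  facet normal 0.2457 0.8648 0.4380
    outer loop
      vertex 21.1 24.1 0.0
      vertex 12.3 26.6 0.0
      vertex 13.3 13.3 25.7
    endloop
  endfacet
  facet normal -0.3743 0.8175 0.4376
    outer loop
      vertex 12.3 26.6 0.0
      vertex 4.0 22.8 0.0
      vertex 13.3 13.3 25.7
    endloop
  endfacet
  facet normal -0.8102 0.3901 0.4374
    outer loop
      vertex 4.0 22.8 0.0
      vertex 0.1 14.7 0.0
      vertex 13.3 13.3 25.7
    endloop
  endfacet
  facet normal -0.8733 -0.2159 0.4368
    outer loop
      vertex 0.1 14.7 0.0
      vertex 2.3 5.8 0.0
      vertex 13.3 13.3 25.7
    endloop
  endfacet
  facet normal -0.5236 -0.7311 0.4375
    outer loop
      vertex 2.3 5.8 0.0
      vertex 9.7 0.5 0.0
      vertex 13.3 13.3 25.7
    endloop
  endfacet
  facet normal 0.0698 -0.8968 0.4369
    outer loop
      vertex 9.7 0.5 0.0
      vertex 18.7 1.2 0.0
      vertex 13.3 13.3 25.7
    endloop
  endfacet
  facet normal 0.6211 -0.6507 0.4369
    outer loop
      vertex 18.7 1.2 0.0
      vertex 25.3 7.5 0.0
      vertex 13.3 13.3 25.7
    endloop
  endfacet
  facet normal 0.8946 -0.0895 0.4379
    outer loop
      vertex 25.3 7.5 0.0
      vertex 26.2 16.5 0.0
      vertex 13.3 13.3 25.7
    endloop
  endfacet
endsolid part

The G0 Z moves step by Δz≈4.3 mm. The G1 loops shrink linearly with z, so the solid tapers from its base footprint up to z≈25.7. Closing with a flat bottom cap and the tapered top and triangulating gives 16 facets — a regular 9-sided pyramid, base circumscribed radius ≈ 13.3 mm, apex at z ≈ 25.7 mm.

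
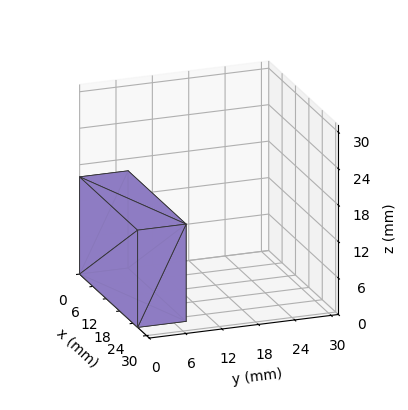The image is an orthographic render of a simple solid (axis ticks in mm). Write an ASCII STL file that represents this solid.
Reading the render: the shape is a rectangular box, roughly 26 × 8 mm footprint and 16 mm tall (dimensions read to the nearest mm from the axis ticks). For the STL, each face is triangulated and given an outward normal.

solid part
  facet normal 0.0000 0.0000 -1.0000
    outer loop
      vertex 26.0 8.0 0.0
      vertex 26.0 0.0 0.0
      vertex 0.0 0.0 0.0
    endloop
  endfacet
  facet normal 0.0000 0.0000 -1.0000
    outer loop
      vertex 0.0 8.0 0.0
      vertex 26.0 8.0 0.0
      vertex 0.0 0.0 0.0
    endloop
  endfacet
  facet normal 0.0000 0.0000 1.0000
    outer loop
      vertex 0.0 0.0 16.0
      vertex 26.0 0.0 16.0
      vertex 26.0 8.0 16.0
    endloop
  endfacet
  facet normal 0.0000 0.0000 1.0000
    outer loop
      vertex 0.0 0.0 16.0
      vertex 26.0 8.0 16.0
      vertex 0.0 8.0 16.0
    endloop
  endfacet
  facet normal 0.0000 -1.0000 0.0000
    outer loop
      vertex 0.0 0.0 0.0
      vertex 26.0 0.0 0.0
      vertex 26.0 0.0 16.0
    endloop
  endfacet
  facet normal 0.0000 -1.0000 0.0000
    outer loop
      vertex 0.0 0.0 0.0
      vertex 26.0 0.0 16.0
      vertex 0.0 0.0 16.0
    endloop
  endfacet
  facet normal 0.0000 1.0000 0.0000
    outer loop
      vertex 26.0 8.0 16.0
      vertex 26.0 8.0 0.0
      vertex 0.0 8.0 0.0
    endloop
  endfacet
  facet normal 0.0000 1.0000 0.0000
    outer loop
      vertex 0.0 8.0 16.0
      vertex 26.0 8.0 16.0
      vertex 0.0 8.0 0.0
    endloop
  endfacet
  facet normal -1.0000 0.0000 0.0000
    outer loop
      vertex 0.0 8.0 16.0
      vertex 0.0 8.0 0.0
      vertex 0.0 0.0 0.0
    endloop
  endfacet
  facet normal -1.0000 0.0000 0.0000
    outer loop
      vertex 0.0 0.0 16.0
      vertex 0.0 8.0 16.0
      vertex 0.0 0.0 0.0
    endloop
  endfacet
  facet normal 1.0000 0.0000 0.0000
    outer loop
      vertex 26.0 0.0 0.0
      vertex 26.0 8.0 0.0
      vertex 26.0 8.0 16.0
    endloop
  endfacet
  facet normal 1.0000 0.0000 0.0000
    outer loop
      vertex 26.0 0.0 0.0
      vertex 26.0 8.0 16.0
      vertex 26.0 0.0 16.0
    endloop
  endfacet
endsolid part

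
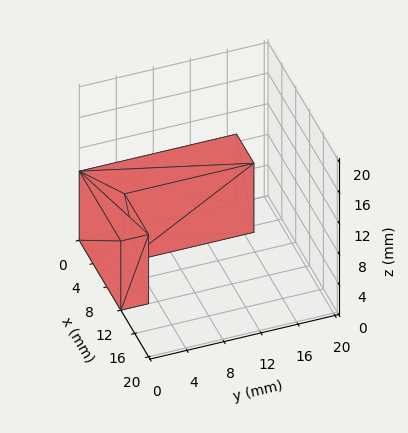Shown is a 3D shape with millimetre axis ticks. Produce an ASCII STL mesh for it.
Reading the render: the shape is an L-shaped prism: outer 12 × 17 mm, arm thicknesses ≈ 3 mm (horizontal) and 5 mm (vertical), extruded 9 mm in z (dimensions read to the nearest mm from the axis ticks). For the STL, each face is triangulated and given an outward normal.

solid part
  facet normal 0.0000 0.0000 -1.0000
    outer loop
      vertex 12.000 3.000 0.000
      vertex 12.000 0.000 0.000
      vertex 0.000 0.000 0.000
    endloop
  endfacet
  facet normal 0.0000 0.0000 -1.0000
    outer loop
      vertex 5.000 3.000 0.000
      vertex 12.000 3.000 0.000
      vertex 0.000 0.000 0.000
    endloop
  endfacet
  facet normal 0.0000 0.0000 -1.0000
    outer loop
      vertex 5.000 17.000 0.000
      vertex 5.000 3.000 0.000
      vertex 0.000 0.000 0.000
    endloop
  endfacet
  facet normal 0.0000 0.0000 -1.0000
    outer loop
      vertex 0.000 17.000 0.000
      vertex 5.000 17.000 0.000
      vertex 0.000 0.000 0.000
    endloop
  endfacet
  facet normal 0.0000 0.0000 1.0000
    outer loop
      vertex 0.000 0.000 9.000
      vertex 12.000 0.000 9.000
      vertex 12.000 3.000 9.000
    endloop
  endfacet
  facet normal 0.0000 0.0000 1.0000
    outer loop
      vertex 0.000 0.000 9.000
      vertex 12.000 3.000 9.000
      vertex 5.000 3.000 9.000
    endloop
  endfacet
  facet normal 0.0000 0.0000 1.0000
    outer loop
      vertex 0.000 0.000 9.000
      vertex 5.000 3.000 9.000
      vertex 5.000 17.000 9.000
    endloop
  endfacet
  facet normal 0.0000 0.0000 1.0000
    outer loop
      vertex 0.000 0.000 9.000
      vertex 5.000 17.000 9.000
      vertex 0.000 17.000 9.000
    endloop
  endfacet
  facet normal 0.0000 -1.0000 0.0000
    outer loop
      vertex 0.000 0.000 0.000
      vertex 12.000 0.000 0.000
      vertex 12.000 0.000 9.000
    endloop
  endfacet
  facet normal 0.0000 -1.0000 0.0000
    outer loop
      vertex 0.000 0.000 0.000
      vertex 12.000 0.000 9.000
      vertex 0.000 0.000 9.000
    endloop
  endfacet
  facet normal 1.0000 0.0000 0.0000
    outer loop
      vertex 12.000 0.000 0.000
      vertex 12.000 3.000 0.000
      vertex 12.000 3.000 9.000
    endloop
  endfacet
  facet normal 1.0000 0.0000 0.0000
    outer loop
      vertex 12.000 0.000 0.000
      vertex 12.000 3.000 9.000
      vertex 12.000 0.000 9.000
    endloop
  endfacet
  facet normal 0.0000 1.0000 0.0000
    outer loop
      vertex 12.000 3.000 0.000
      vertex 5.000 3.000 0.000
      vertex 5.000 3.000 9.000
    endloop
  endfacet
  facet normal 0.0000 1.0000 0.0000
    outer loop
      vertex 12.000 3.000 0.000
      vertex 5.000 3.000 9.000
      vertex 12.000 3.000 9.000
    endloop
  endfacet
  facet normal 1.0000 0.0000 0.0000
    outer loop
      vertex 5.000 3.000 0.000
      vertex 5.000 17.000 0.000
      vertex 5.000 17.000 9.000
    endloop
  endfacet
  facet normal 1.0000 0.0000 0.0000
    outer loop
      vertex 5.000 3.000 0.000
      vertex 5.000 17.000 9.000
      vertex 5.000 3.000 9.000
    endloop
  endfacet
  facet normal 0.0000 1.0000 0.0000
    outer loop
      vertex 5.000 17.000 0.000
      vertex 0.000 17.000 0.000
      vertex 0.000 17.000 9.000
    endloop
  endfacet
  facet normal 0.0000 1.0000 0.0000
    outer loop
      vertex 5.000 17.000 0.000
      vertex 0.000 17.000 9.000
      vertex 5.000 17.000 9.000
    endloop
  endfacet
  facet normal -1.0000 0.0000 0.0000
    outer loop
      vertex 0.000 17.000 0.000
      vertex 0.000 0.000 0.000
      vertex 0.000 0.000 9.000
    endloop
  endfacet
  facet normal -1.0000 0.0000 0.0000
    outer loop
      vertex 0.000 17.000 0.000
      vertex 0.000 0.000 9.000
      vertex 0.000 17.000 9.000
    endloop
  endfacet
endsolid part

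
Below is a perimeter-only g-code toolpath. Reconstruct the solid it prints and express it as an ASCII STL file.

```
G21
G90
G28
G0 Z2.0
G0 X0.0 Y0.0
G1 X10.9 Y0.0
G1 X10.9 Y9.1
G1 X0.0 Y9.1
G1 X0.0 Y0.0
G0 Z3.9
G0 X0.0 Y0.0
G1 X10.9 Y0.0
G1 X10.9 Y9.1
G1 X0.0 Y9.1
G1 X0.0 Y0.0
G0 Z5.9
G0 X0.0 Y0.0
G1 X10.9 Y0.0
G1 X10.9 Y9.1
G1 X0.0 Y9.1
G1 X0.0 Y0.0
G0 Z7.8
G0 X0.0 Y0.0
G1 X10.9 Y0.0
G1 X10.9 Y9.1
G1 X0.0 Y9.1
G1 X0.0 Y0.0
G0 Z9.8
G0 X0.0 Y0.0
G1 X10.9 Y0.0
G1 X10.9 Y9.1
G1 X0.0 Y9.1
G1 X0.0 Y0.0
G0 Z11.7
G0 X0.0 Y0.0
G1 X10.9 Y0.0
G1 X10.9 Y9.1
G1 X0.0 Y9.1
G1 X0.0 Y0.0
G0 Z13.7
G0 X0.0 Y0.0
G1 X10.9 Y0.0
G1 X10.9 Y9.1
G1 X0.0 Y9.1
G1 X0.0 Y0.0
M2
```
solid part
  facet normal 0.0000 0.0000 -1.0000
    outer loop
      vertex 10.9 9.1 0.0
      vertex 10.9 0.0 0.0
      vertex 0.0 0.0 0.0
    endloop
  endfacet
  facet normal 0.0000 0.0000 -1.0000
    outer loop
      vertex 0.0 9.1 0.0
      vertex 10.9 9.1 0.0
      vertex 0.0 0.0 0.0
    endloop
  endfacet
  facet normal 0.0000 0.0000 1.0000
    outer loop
      vertex 0.0 0.0 13.7
      vertex 10.9 0.0 13.7
      vertex 10.9 9.1 13.7
    endloop
  endfacet
  facet normal 0.0000 0.0000 1.0000
    outer loop
      vertex 0.0 0.0 13.7
      vertex 10.9 9.1 13.7
      vertex 0.0 9.1 13.7
    endloop
  endfacet
  facet normal 0.0000 -1.0000 0.0000
    outer loop
      vertex 0.0 0.0 0.0
      vertex 10.9 0.0 0.0
      vertex 10.9 0.0 13.7
    endloop
  endfacet
  facet normal 0.0000 -1.0000 0.0000
    outer loop
      vertex 0.0 0.0 0.0
      vertex 10.9 0.0 13.7
      vertex 0.0 0.0 13.7
    endloop
  endfacet
  facet normal 0.0000 1.0000 0.0000
    outer loop
      vertex 10.9 9.1 13.7
      vertex 10.9 9.1 0.0
      vertex 0.0 9.1 0.0
    endloop
  endfacet
  facet normal 0.0000 1.0000 0.0000
    outer loop
      vertex 0.0 9.1 13.7
      vertex 10.9 9.1 13.7
      vertex 0.0 9.1 0.0
    endloop
  endfacet
  facet normal -1.0000 0.0000 0.0000
    outer loop
      vertex 0.0 9.1 13.7
      vertex 0.0 9.1 0.0
      vertex 0.0 0.0 0.0
    endloop
  endfacet
  facet normal -1.0000 0.0000 0.0000
    outer loop
      vertex 0.0 0.0 13.7
      vertex 0.0 9.1 13.7
      vertex 0.0 0.0 0.0
    endloop
  endfacet
  facet normal 1.0000 0.0000 0.0000
    outer loop
      vertex 10.9 0.0 0.0
      vertex 10.9 9.1 0.0
      vertex 10.9 9.1 13.7
    endloop
  endfacet
  facet normal 1.0000 0.0000 0.0000
    outer loop
      vertex 10.9 0.0 0.0
      vertex 10.9 9.1 13.7
      vertex 10.9 0.0 13.7
    endloop
  endfacet
endsolid part

The G0 Z moves step by Δz≈2.0 mm. Every layer's G1 loop is the same polygon, so the solid is a straight extrusion of it from z=0 to z≈13.7. Closing with flat bottom and top caps and triangulating gives 12 facets — a rectangular box, roughly 10.9 × 9.1 mm footprint and 13.7 mm tall.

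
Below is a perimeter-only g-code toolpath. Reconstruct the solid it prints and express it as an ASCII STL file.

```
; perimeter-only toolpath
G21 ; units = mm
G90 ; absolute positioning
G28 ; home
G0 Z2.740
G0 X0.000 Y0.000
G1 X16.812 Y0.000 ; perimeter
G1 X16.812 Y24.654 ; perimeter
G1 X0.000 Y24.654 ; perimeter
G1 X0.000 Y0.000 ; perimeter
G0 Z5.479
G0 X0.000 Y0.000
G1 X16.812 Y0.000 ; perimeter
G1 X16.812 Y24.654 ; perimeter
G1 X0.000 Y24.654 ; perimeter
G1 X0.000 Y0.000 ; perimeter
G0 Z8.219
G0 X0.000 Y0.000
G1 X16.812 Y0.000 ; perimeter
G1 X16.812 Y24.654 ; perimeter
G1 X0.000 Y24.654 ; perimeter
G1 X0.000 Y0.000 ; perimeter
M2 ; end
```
solid part
  facet normal 0.0000 0.0000 -1.0000
    outer loop
      vertex 16.812 24.654 0.000
      vertex 16.812 0.000 0.000
      vertex 0.000 0.000 0.000
    endloop
  endfacet
  facet normal 0.0000 0.0000 -1.0000
    outer loop
      vertex 0.000 24.654 0.000
      vertex 16.812 24.654 0.000
      vertex 0.000 0.000 0.000
    endloop
  endfacet
  facet normal 0.0000 0.0000 1.0000
    outer loop
      vertex 0.000 0.000 8.219
      vertex 16.812 0.000 8.219
      vertex 16.812 24.654 8.219
    endloop
  endfacet
  facet normal 0.0000 0.0000 1.0000
    outer loop
      vertex 0.000 0.000 8.219
      vertex 16.812 24.654 8.219
      vertex 0.000 24.654 8.219
    endloop
  endfacet
  facet normal 0.0000 -1.0000 0.0000
    outer loop
      vertex 0.000 0.000 0.000
      vertex 16.812 0.000 0.000
      vertex 16.812 0.000 8.219
    endloop
  endfacet
  facet normal 0.0000 -1.0000 0.0000
    outer loop
      vertex 0.000 0.000 0.000
      vertex 16.812 0.000 8.219
      vertex 0.000 0.000 8.219
    endloop
  endfacet
  facet normal 0.0000 1.0000 0.0000
    outer loop
      vertex 16.812 24.654 8.219
      vertex 16.812 24.654 0.000
      vertex 0.000 24.654 0.000
    endloop
  endfacet
  facet normal 0.0000 1.0000 0.0000
    outer loop
      vertex 0.000 24.654 8.219
      vertex 16.812 24.654 8.219
      vertex 0.000 24.654 0.000
    endloop
  endfacet
  facet normal -1.0000 0.0000 0.0000
    outer loop
      vertex 0.000 24.654 8.219
      vertex 0.000 24.654 0.000
      vertex 0.000 0.000 0.000
    endloop
  endfacet
  facet normal -1.0000 0.0000 0.0000
    outer loop
      vertex 0.000 0.000 8.219
      vertex 0.000 24.654 8.219
      vertex 0.000 0.000 0.000
    endloop
  endfacet
  facet normal 1.0000 0.0000 0.0000
    outer loop
      vertex 16.812 0.000 0.000
      vertex 16.812 24.654 0.000
      vertex 16.812 24.654 8.219
    endloop
  endfacet
  facet normal 1.0000 0.0000 0.0000
    outer loop
      vertex 16.812 0.000 0.000
      vertex 16.812 24.654 8.219
      vertex 16.812 0.000 8.219
    endloop
  endfacet
endsolid part

The G0 Z moves step by Δz≈2.740 mm. Every layer's G1 loop is the same polygon, so the solid is a straight extrusion of it from z=0 to z≈8.22. Closing with flat bottom and top caps and triangulating gives 12 facets — a rectangular box, roughly 16.8 × 24.7 mm footprint and 8.22 mm tall.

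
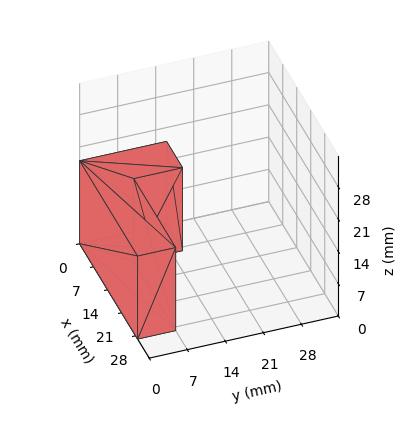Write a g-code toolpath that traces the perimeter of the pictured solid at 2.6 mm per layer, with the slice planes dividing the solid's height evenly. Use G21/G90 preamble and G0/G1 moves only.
Reading the render: the shape is an L-shaped prism: outer 29 × 16 mm, arm thicknesses ≈ 7 mm (horizontal) and 8 mm (vertical), extruded 18 mm in z (dimensions read to the nearest mm from the axis ticks). For the g-code, the solid's height is divided into equal slices at the stated Δz and each level perimeter traced with G1 moves after a G0 lift.

; perimeter-only toolpath
G21 ; units = mm
G90 ; absolute positioning
G28 ; home
; layer 1
G0 Z2.6
G0 X0.0 Y0.0
G1 X29.0 Y0.0
G1 X29.0 Y7.0
G1 X8.0 Y7.0
G1 X8.0 Y16.0
G1 X0.0 Y16.0
G1 X0.0 Y0.0
; layer 2
G0 Z5.1
G0 X0.0 Y0.0
G1 X29.0 Y0.0
G1 X29.0 Y7.0
G1 X8.0 Y7.0
G1 X8.0 Y16.0
G1 X0.0 Y16.0
G1 X0.0 Y0.0
; layer 3
G0 Z7.7
G0 X0.0 Y0.0
G1 X29.0 Y0.0
G1 X29.0 Y7.0
G1 X8.0 Y7.0
G1 X8.0 Y16.0
G1 X0.0 Y16.0
G1 X0.0 Y0.0
; layer 4
G0 Z10.3
G0 X0.0 Y0.0
G1 X29.0 Y0.0
G1 X29.0 Y7.0
G1 X8.0 Y7.0
G1 X8.0 Y16.0
G1 X0.0 Y16.0
G1 X0.0 Y0.0
; layer 5
G0 Z12.9
G0 X0.0 Y0.0
G1 X29.0 Y0.0
G1 X29.0 Y7.0
G1 X8.0 Y7.0
G1 X8.0 Y16.0
G1 X0.0 Y16.0
G1 X0.0 Y0.0
; layer 6
G0 Z15.4
G0 X0.0 Y0.0
G1 X29.0 Y0.0
G1 X29.0 Y7.0
G1 X8.0 Y7.0
G1 X8.0 Y16.0
G1 X0.0 Y16.0
G1 X0.0 Y0.0
; layer 7
G0 Z18.0
G0 X0.0 Y0.0
G1 X29.0 Y0.0
G1 X29.0 Y7.0
G1 X8.0 Y7.0
G1 X8.0 Y16.0
G1 X0.0 Y16.0
G1 X0.0 Y0.0
M2 ; end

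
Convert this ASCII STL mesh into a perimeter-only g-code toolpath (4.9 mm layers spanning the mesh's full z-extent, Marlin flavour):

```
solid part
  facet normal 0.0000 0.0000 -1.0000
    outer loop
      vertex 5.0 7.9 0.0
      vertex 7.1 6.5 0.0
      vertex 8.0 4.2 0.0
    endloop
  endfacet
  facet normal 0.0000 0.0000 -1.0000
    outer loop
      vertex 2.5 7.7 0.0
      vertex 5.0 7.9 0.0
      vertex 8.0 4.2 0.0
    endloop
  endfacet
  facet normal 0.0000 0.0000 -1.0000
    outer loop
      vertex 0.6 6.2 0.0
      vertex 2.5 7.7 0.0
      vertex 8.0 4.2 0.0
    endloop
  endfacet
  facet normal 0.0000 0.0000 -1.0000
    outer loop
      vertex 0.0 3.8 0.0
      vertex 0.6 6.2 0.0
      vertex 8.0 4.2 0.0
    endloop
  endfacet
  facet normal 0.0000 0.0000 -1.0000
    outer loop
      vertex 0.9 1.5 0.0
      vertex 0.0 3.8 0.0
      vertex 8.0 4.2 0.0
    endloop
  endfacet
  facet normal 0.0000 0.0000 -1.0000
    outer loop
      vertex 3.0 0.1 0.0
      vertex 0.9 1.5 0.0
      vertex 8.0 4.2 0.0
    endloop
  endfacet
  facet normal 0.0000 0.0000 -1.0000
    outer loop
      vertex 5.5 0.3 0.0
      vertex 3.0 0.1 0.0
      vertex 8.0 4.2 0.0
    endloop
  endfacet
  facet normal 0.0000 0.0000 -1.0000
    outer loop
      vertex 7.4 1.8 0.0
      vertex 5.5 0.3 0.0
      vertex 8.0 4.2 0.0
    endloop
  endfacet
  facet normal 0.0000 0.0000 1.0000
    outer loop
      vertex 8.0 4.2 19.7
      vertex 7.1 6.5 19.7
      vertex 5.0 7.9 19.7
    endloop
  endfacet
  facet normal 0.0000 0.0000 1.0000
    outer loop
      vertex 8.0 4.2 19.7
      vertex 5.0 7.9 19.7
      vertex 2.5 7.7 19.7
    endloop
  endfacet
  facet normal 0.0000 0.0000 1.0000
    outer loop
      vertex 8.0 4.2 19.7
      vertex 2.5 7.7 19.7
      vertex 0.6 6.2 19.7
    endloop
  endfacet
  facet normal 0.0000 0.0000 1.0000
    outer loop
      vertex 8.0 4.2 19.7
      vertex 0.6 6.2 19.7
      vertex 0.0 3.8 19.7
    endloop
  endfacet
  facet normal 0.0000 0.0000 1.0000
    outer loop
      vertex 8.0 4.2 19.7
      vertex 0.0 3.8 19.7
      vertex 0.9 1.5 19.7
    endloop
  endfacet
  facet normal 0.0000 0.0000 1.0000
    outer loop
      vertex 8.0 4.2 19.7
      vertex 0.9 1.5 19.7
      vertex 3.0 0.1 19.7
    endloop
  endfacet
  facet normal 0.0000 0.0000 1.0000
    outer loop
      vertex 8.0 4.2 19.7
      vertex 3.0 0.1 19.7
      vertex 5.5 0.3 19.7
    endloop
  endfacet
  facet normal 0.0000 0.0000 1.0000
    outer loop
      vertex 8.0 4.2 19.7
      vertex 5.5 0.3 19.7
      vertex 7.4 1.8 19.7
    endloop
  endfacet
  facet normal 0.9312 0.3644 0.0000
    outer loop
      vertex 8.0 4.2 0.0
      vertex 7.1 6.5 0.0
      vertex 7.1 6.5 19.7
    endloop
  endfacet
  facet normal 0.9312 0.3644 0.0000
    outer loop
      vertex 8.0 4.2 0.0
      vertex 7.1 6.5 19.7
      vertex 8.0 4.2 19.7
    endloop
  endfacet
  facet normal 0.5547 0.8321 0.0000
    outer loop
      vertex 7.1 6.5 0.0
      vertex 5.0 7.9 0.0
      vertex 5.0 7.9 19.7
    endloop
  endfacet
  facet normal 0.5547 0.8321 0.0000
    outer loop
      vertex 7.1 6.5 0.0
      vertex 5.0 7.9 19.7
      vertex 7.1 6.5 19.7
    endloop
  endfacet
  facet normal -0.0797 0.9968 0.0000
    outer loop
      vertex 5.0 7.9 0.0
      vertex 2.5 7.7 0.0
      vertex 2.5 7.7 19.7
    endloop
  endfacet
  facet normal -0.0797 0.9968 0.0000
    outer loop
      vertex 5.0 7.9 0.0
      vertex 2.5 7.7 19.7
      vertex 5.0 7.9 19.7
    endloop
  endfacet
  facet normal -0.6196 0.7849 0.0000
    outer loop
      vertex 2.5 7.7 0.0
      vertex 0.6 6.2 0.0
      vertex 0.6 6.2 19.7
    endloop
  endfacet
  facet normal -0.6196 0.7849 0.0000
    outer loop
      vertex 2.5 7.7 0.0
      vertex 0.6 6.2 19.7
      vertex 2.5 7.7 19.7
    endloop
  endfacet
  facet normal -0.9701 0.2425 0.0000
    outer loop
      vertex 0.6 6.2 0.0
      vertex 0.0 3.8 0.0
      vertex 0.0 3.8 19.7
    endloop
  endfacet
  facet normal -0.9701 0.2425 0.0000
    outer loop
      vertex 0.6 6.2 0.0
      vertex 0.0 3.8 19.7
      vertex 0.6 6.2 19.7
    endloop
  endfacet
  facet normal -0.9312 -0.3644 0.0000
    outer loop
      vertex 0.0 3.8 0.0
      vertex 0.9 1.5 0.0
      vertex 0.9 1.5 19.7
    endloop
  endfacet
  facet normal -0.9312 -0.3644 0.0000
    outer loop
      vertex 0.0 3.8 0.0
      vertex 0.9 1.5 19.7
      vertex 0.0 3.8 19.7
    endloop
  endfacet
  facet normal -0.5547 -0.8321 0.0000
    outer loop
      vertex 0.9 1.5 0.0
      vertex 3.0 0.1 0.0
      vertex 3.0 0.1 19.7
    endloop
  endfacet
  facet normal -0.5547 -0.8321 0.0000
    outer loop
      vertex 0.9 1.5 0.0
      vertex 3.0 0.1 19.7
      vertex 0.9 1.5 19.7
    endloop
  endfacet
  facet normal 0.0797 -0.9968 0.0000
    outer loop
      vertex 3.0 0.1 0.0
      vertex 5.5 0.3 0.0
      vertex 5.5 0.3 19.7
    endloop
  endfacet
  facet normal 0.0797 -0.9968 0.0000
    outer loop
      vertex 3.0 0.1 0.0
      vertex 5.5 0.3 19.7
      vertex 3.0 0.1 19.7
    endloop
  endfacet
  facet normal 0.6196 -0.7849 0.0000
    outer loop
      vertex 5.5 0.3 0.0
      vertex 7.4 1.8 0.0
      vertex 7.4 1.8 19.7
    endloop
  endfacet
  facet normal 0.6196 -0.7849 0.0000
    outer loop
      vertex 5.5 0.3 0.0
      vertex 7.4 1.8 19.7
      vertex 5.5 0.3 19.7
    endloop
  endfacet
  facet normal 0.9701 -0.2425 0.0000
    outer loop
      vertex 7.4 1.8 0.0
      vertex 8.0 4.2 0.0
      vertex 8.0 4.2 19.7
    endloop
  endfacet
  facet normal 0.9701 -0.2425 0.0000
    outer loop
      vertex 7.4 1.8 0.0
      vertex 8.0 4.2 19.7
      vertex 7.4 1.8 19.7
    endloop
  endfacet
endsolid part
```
; perimeter-only toolpath
G21 ; units = mm
G90 ; absolute positioning
G28 ; home
; layer 1
G0 Z4.9
G0 X8.0 Y4.2
G1 X7.1 Y6.5
G1 X5.0 Y7.9
G1 X2.5 Y7.7
G1 X0.6 Y6.2
G1 X0.0 Y3.8
G1 X0.9 Y1.5
G1 X3.0 Y0.1
G1 X5.5 Y0.3
G1 X7.4 Y1.8
G1 X8.0 Y4.2
; layer 2
G0 Z9.8
G0 X8.0 Y4.2
G1 X7.1 Y6.5
G1 X5.0 Y7.9
G1 X2.5 Y7.7
G1 X0.6 Y6.2
G1 X0.0 Y3.8
G1 X0.9 Y1.5
G1 X3.0 Y0.1
G1 X5.5 Y0.3
G1 X7.4 Y1.8
G1 X8.0 Y4.2
; layer 3
G0 Z14.8
G0 X8.0 Y4.2
G1 X7.1 Y6.5
G1 X5.0 Y7.9
G1 X2.5 Y7.7
G1 X0.6 Y6.2
G1 X0.0 Y3.8
G1 X0.9 Y1.5
G1 X3.0 Y0.1
G1 X5.5 Y0.3
G1 X7.4 Y1.8
G1 X8.0 Y4.2
; layer 4
G0 Z19.7
G0 X8.0 Y4.2
G1 X7.1 Y6.5
G1 X5.0 Y7.9
G1 X2.5 Y7.7
G1 X0.6 Y6.2
G1 X0.0 Y3.8
G1 X0.9 Y1.5
G1 X3.0 Y0.1
G1 X5.5 Y0.3
G1 X7.4 Y1.8
G1 X8.0 Y4.2
M2 ; end

The solid is a regular 10-sided prism (a cylinder approximated with 10 flat sides), circumscribed radius ≈ 4 mm, height ≈ 19.7 mm. Slicing at Δz = 4.9 mm — 4 equal slices spanning the solid's height, so layer i sits at z = i·h/4 — gives 4 non-empty perimeters. Each is a 10-segment closed polygon; G0 lifts to the layer z and rapids to the start vertex, then G1 traces the edges.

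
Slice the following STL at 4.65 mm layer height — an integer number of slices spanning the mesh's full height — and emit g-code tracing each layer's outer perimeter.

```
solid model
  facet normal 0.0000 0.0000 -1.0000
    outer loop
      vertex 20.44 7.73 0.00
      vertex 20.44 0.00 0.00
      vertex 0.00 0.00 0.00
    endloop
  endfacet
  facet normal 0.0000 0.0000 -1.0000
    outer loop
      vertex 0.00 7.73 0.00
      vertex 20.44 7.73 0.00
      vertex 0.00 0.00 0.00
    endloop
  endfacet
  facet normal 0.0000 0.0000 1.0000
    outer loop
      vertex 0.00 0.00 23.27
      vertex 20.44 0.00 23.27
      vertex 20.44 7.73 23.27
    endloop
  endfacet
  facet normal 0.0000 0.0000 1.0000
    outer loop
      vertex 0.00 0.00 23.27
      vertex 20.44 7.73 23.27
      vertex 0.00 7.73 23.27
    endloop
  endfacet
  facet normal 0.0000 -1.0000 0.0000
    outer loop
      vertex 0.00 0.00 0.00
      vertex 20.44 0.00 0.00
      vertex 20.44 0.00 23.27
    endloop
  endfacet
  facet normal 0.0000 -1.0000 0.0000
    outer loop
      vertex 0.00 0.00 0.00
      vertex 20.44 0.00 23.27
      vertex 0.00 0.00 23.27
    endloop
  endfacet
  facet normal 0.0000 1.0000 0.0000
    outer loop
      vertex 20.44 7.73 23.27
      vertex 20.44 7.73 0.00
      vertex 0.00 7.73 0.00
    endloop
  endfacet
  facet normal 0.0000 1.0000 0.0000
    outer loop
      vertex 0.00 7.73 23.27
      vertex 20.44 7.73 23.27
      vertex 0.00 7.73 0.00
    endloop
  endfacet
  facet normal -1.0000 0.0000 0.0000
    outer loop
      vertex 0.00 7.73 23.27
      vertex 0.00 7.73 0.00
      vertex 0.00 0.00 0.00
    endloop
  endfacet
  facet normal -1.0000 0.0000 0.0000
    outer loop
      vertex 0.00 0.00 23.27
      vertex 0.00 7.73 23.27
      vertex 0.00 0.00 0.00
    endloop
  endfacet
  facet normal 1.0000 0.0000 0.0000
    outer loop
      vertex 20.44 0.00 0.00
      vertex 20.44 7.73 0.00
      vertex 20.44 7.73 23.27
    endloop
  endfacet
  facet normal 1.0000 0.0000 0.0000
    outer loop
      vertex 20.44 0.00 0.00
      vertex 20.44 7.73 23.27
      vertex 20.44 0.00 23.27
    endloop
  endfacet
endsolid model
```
; perimeter-only toolpath
G21 ; units = mm
G90 ; absolute positioning
G28 ; home
; layer 1
G0 Z4.65
G0 X0.00 Y0.00
G1 X20.44 Y0.00
G1 X20.44 Y7.73
G1 X0.00 Y7.73
G1 X0.00 Y0.00
; layer 2
G0 Z9.31
G0 X0.00 Y0.00
G1 X20.44 Y0.00
G1 X20.44 Y7.73
G1 X0.00 Y7.73
G1 X0.00 Y0.00
; layer 3
G0 Z13.96
G0 X0.00 Y0.00
G1 X20.44 Y0.00
G1 X20.44 Y7.73
G1 X0.00 Y7.73
G1 X0.00 Y0.00
; layer 4
G0 Z18.62
G0 X0.00 Y0.00
G1 X20.44 Y0.00
G1 X20.44 Y7.73
G1 X0.00 Y7.73
G1 X0.00 Y0.00
; layer 5
G0 Z23.27
G0 X0.00 Y0.00
G1 X20.44 Y0.00
G1 X20.44 Y7.73
G1 X0.00 Y7.73
G1 X0.00 Y0.00
M2 ; end

The solid is a rectangular box, roughly 20.4 × 7.73 mm footprint and 23.3 mm tall. Slicing at Δz = 4.65 mm — 5 equal slices spanning the solid's height, so layer i sits at z = i·h/5 — gives 5 non-empty perimeters. Each is a 4-segment closed polygon; G0 lifts to the layer z and rapids to the start vertex, then G1 traces the edges.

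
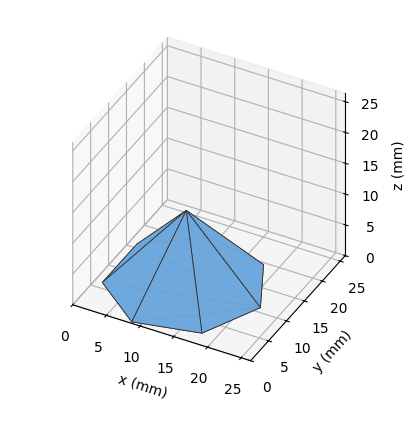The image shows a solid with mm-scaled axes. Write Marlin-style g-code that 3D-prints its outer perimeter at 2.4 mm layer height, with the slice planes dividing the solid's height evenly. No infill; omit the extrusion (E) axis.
Reading the render: the shape is a regular 7-sided pyramid, base circumscribed radius ≈ 11 mm, apex at z ≈ 12 mm (dimensions read to the nearest mm from the axis ticks). For the g-code, the solid's height is divided into equal slices at the stated Δz and each level perimeter traced with G1 moves after a G0 lift.

; perimeter-only toolpath
G21 ; units = mm
G90 ; absolute positioning
G28 ; home
; layer 1
G0 Z2.4
G0 X19.8 Y11.0
G1 X16.5 Y17.9
G1 X9.1 Y19.6
G1 X3.1 Y14.8
G1 X3.1 Y7.2
G1 X9.1 Y2.4
G1 X16.5 Y4.1
G1 X19.8 Y11.0
; layer 2
G0 Z4.8
G0 X17.6 Y11.0
G1 X15.1 Y16.2
G1 X9.6 Y17.4
G1 X5.1 Y13.9
G1 X5.1 Y8.1
G1 X9.6 Y4.6
G1 X15.1 Y5.8
G1 X17.6 Y11.0
; layer 3
G0 Z7.2
G0 X15.4 Y11.0
G1 X13.8 Y14.4
G1 X10.0 Y15.3
G1 X7.0 Y12.9
G1 X7.0 Y9.1
G1 X10.0 Y6.7
G1 X13.8 Y7.6
G1 X15.4 Y11.0
; layer 4
G0 Z9.6
G0 X13.2 Y11.0
G1 X12.4 Y12.7
G1 X10.5 Y13.1
G1 X9.0 Y12.0
G1 X9.0 Y10.0
G1 X10.5 Y8.9
G1 X12.4 Y9.3
G1 X13.2 Y11.0
M2 ; end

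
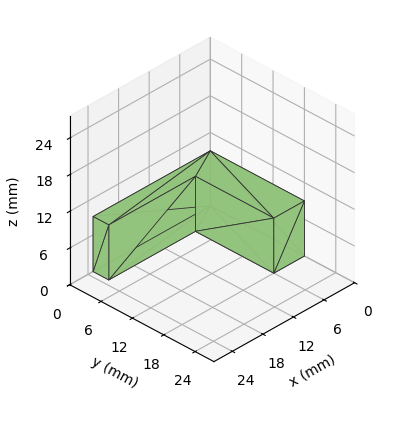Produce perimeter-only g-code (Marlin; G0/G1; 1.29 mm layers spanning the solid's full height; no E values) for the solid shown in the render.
Reading the render: the shape is an L-shaped prism: outer 23 × 18 mm, arm thicknesses ≈ 3 mm (horizontal) and 6 mm (vertical), extruded 9 mm in z (dimensions read to the nearest mm from the axis ticks). For the g-code, the solid's height is divided into equal slices at the stated Δz and each level perimeter traced with G1 moves after a G0 lift.

; perimeter-only toolpath
G21 ; units = mm
G90 ; absolute positioning
G28 ; home
; layer 1
G0 Z1.29
G0 X0.00 Y0.00
G1 X23.00 Y0.00
G1 X23.00 Y3.00
G1 X6.00 Y3.00
G1 X6.00 Y18.00
G1 X0.00 Y18.00
G1 X0.00 Y0.00
; layer 2
G0 Z2.57
G0 X0.00 Y0.00
G1 X23.00 Y0.00
G1 X23.00 Y3.00
G1 X6.00 Y3.00
G1 X6.00 Y18.00
G1 X0.00 Y18.00
G1 X0.00 Y0.00
; layer 3
G0 Z3.86
G0 X0.00 Y0.00
G1 X23.00 Y0.00
G1 X23.00 Y3.00
G1 X6.00 Y3.00
G1 X6.00 Y18.00
G1 X0.00 Y18.00
G1 X0.00 Y0.00
; layer 4
G0 Z5.14
G0 X0.00 Y0.00
G1 X23.00 Y0.00
G1 X23.00 Y3.00
G1 X6.00 Y3.00
G1 X6.00 Y18.00
G1 X0.00 Y18.00
G1 X0.00 Y0.00
; layer 5
G0 Z6.43
G0 X0.00 Y0.00
G1 X23.00 Y0.00
G1 X23.00 Y3.00
G1 X6.00 Y3.00
G1 X6.00 Y18.00
G1 X0.00 Y18.00
G1 X0.00 Y0.00
; layer 6
G0 Z7.71
G0 X0.00 Y0.00
G1 X23.00 Y0.00
G1 X23.00 Y3.00
G1 X6.00 Y3.00
G1 X6.00 Y18.00
G1 X0.00 Y18.00
G1 X0.00 Y0.00
; layer 7
G0 Z9.00
G0 X0.00 Y0.00
G1 X23.00 Y0.00
G1 X23.00 Y3.00
G1 X6.00 Y3.00
G1 X6.00 Y18.00
G1 X0.00 Y18.00
G1 X0.00 Y0.00
M2 ; end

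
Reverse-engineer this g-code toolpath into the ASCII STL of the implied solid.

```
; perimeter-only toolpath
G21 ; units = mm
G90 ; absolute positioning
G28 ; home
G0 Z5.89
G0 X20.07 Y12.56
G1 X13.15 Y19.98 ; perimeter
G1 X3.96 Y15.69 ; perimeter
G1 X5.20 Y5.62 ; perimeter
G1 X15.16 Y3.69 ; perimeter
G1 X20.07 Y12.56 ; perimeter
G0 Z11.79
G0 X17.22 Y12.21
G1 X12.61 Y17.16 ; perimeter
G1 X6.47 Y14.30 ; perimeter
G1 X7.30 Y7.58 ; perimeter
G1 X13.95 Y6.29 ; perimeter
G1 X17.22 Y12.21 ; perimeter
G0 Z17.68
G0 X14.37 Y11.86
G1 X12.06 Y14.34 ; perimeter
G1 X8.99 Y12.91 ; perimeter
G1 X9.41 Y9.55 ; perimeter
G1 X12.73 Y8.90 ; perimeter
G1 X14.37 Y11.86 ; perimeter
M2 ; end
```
solid part
  facet normal 0.0000 0.0000 -1.0000
    outer loop
      vertex 1.44 17.09 0.00
      vertex 13.70 22.81 0.00
      vertex 22.93 12.91 0.00
    endloop
  endfacet
  facet normal 0.0000 0.0000 -1.0000
    outer loop
      vertex 3.09 3.66 0.00
      vertex 1.44 17.09 0.00
      vertex 22.93 12.91 0.00
    endloop
  endfacet
  facet normal 0.0000 0.0000 -1.0000
    outer loop
      vertex 16.38 1.08 0.00
      vertex 3.09 3.66 0.00
      vertex 22.93 12.91 0.00
    endloop
  endfacet
  facet normal 0.6803 0.6343 0.3672
    outer loop
      vertex 22.93 12.91 0.00
      vertex 13.70 22.81 0.00
      vertex 11.51 11.51 23.58
    endloop
  endfacet
  facet normal -0.3932 0.8428 0.3674
    outer loop
      vertex 13.70 22.81 0.00
      vertex 1.44 17.09 0.00
      vertex 11.51 11.51 23.58
    endloop
  endfacet
  facet normal -0.9231 -0.1134 0.3674
    outer loop
      vertex 1.44 17.09 0.00
      vertex 3.09 3.66 0.00
      vertex 11.51 11.51 23.58
    endloop
  endfacet
  facet normal -0.1773 -0.9131 0.3673
    outer loop
      vertex 3.09 3.66 0.00
      vertex 16.38 1.08 0.00
      vertex 11.51 11.51 23.58
    endloop
  endfacet
  facet normal 0.8137 -0.4505 0.3673
    outer loop
      vertex 16.38 1.08 0.00
      vertex 22.93 12.91 0.00
      vertex 11.51 11.51 23.58
    endloop
  endfacet
endsolid part

The G0 Z moves step by Δz≈5.89 mm. The G1 loops shrink linearly with z, so the solid tapers from its base footprint up to z≈23.6. Closing with a flat bottom cap and the tapered top and triangulating gives 8 facets — a regular 5-sided pyramid, base circumscribed radius ≈ 11.5 mm, apex at z ≈ 23.6 mm.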